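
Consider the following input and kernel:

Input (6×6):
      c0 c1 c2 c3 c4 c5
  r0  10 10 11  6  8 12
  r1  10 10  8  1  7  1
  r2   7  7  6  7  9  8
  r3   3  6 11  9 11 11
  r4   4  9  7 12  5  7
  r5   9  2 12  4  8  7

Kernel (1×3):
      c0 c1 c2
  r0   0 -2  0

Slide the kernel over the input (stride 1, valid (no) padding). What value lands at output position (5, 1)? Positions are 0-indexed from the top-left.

The receptive field on the input at this output position is [2 12 4]. Elementwise product with the kernel and sum: 12·-2.

-24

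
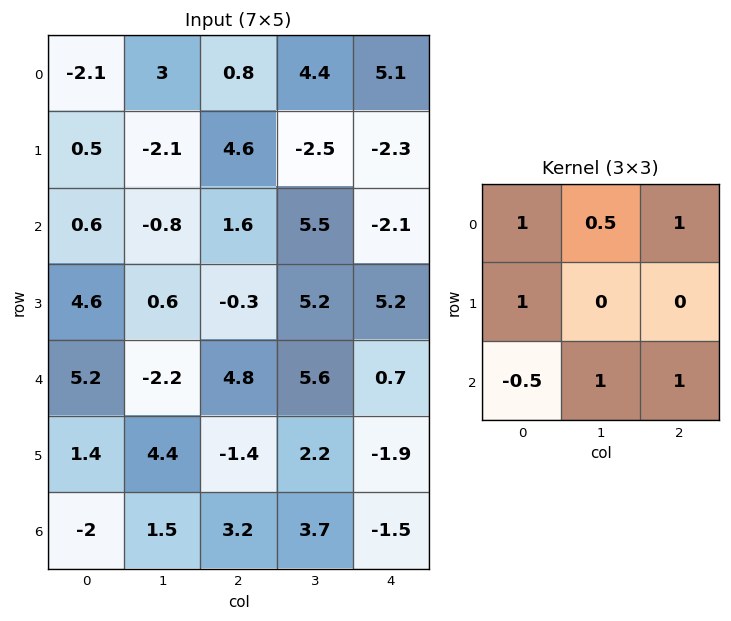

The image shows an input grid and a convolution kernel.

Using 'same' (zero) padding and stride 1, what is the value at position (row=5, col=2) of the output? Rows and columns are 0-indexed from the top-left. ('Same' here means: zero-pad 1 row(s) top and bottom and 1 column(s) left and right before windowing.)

The receptive field on the zero-padded input at this output position is [-2.2 4.8 5.6 / 4.4 -1.4 2.2 / 1.5 3.2 3.7]. Elementwise product with the kernel and sum: -2.2·1 + 4.8·0.5 + 5.6·1 + 4.4·1 + 1.5·-0.5 + 3.2·1 + 3.7·1.

16.35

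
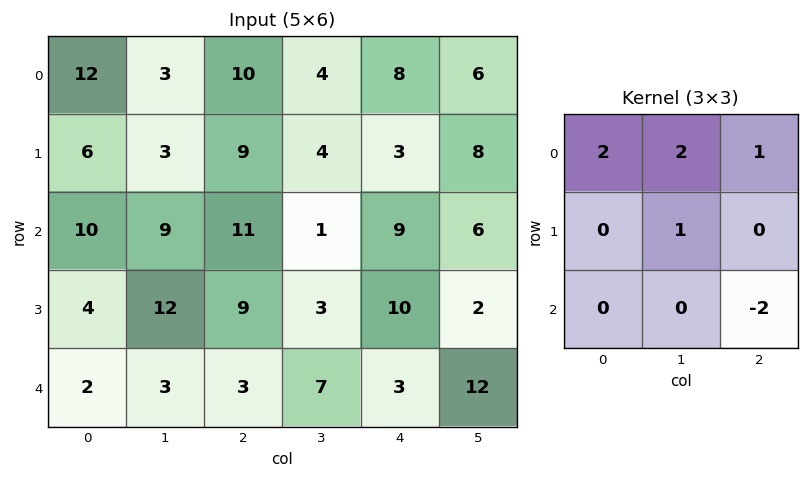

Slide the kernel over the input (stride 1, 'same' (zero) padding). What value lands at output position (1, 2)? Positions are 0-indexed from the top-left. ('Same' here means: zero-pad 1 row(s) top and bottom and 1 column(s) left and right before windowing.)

37

The receptive field on the zero-padded input at this output position is [3 10 4 / 3 9 4 / 9 11 1]. Elementwise product with the kernel and sum: 3·2 + 10·2 + 4·1 + 9·1 + 1·-2.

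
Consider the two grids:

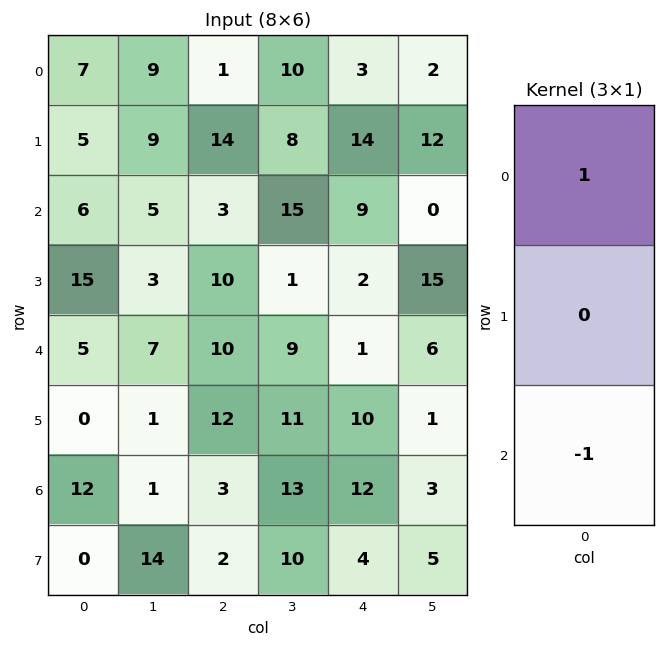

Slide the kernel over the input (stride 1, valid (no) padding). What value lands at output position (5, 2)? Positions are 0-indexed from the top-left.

10

The receptive field on the input at this output position is [12 / 3 / 2]. Elementwise product with the kernel and sum: 12·1 + 2·-1.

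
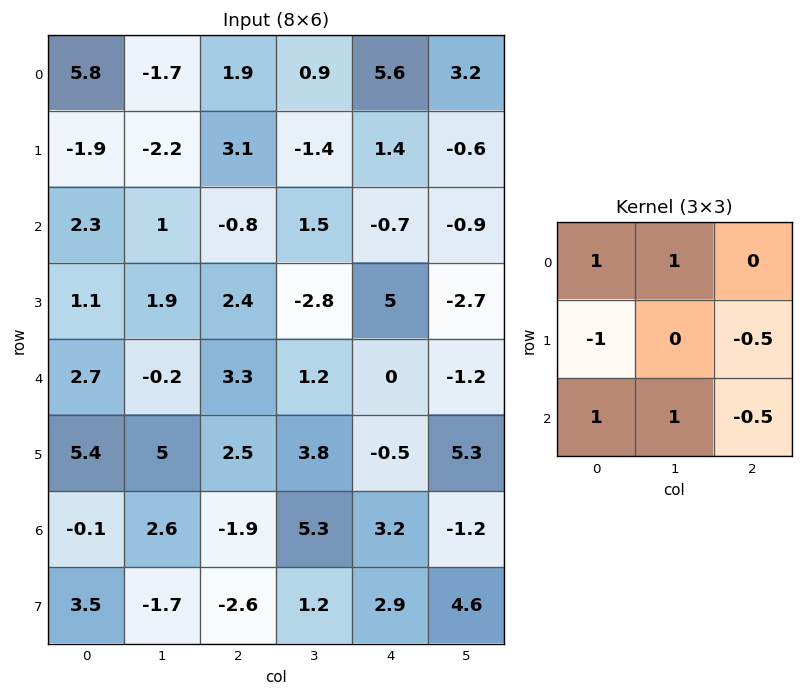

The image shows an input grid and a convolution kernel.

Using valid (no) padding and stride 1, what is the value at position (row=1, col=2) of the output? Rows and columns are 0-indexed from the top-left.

-0.05

The receptive field on the input at this output position is [3.1 -1.4 1.4 / -0.8 1.5 -0.7 / 2.4 -2.8 5]. Elementwise product with the kernel and sum: 3.1·1 + -1.4·1 + -0.8·-1 + -0.7·-0.5 + 2.4·1 + -2.8·1 + 5·-0.5.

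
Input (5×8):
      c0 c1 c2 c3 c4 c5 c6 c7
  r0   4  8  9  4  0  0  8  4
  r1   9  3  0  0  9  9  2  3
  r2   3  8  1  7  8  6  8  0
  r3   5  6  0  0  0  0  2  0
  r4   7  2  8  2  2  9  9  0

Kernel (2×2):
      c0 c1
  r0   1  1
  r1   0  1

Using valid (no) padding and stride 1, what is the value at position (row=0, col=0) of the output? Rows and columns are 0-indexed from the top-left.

15

The receptive field on the input at this output position is [4 8 / 9 3]. Elementwise product with the kernel and sum: 4·1 + 8·1 + 3·1.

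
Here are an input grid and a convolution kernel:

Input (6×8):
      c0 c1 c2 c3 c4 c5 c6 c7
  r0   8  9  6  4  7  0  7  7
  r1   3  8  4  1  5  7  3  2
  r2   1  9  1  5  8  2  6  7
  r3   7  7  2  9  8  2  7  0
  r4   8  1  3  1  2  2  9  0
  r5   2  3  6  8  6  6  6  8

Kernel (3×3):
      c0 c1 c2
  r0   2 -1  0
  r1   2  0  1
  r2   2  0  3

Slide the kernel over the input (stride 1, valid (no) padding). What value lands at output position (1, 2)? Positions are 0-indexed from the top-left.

The receptive field on the input at this output position is [4 1 5 / 1 5 8 / 2 9 8]. Elementwise product with the kernel and sum: 4·2 + 1·-1 + 1·2 + 8·1 + 2·2 + 8·3.

45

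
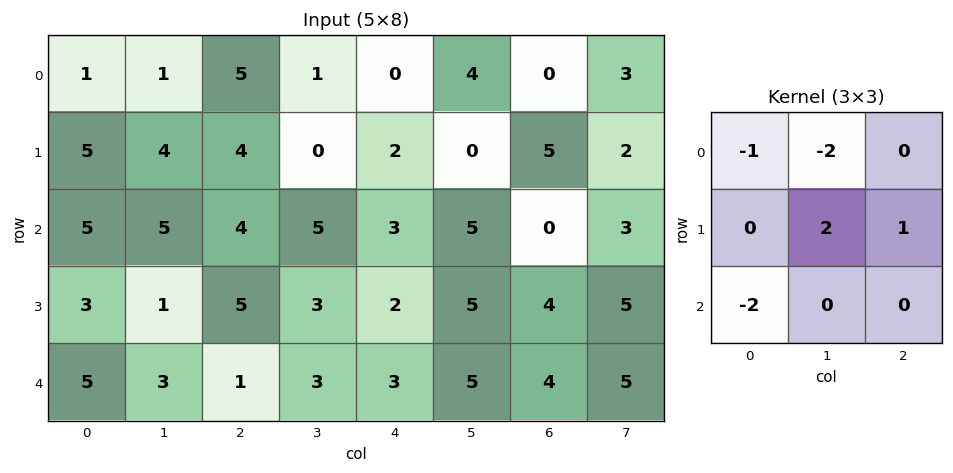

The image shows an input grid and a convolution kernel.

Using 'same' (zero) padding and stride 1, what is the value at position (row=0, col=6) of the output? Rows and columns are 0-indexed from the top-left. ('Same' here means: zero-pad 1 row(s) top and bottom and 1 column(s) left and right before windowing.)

The receptive field on the zero-padded input at this output position is [0 0 0 / 4 0 3 / 0 5 2]. Elementwise product with the kernel and sum: 0·-1 + 0·-2 + 0·2 + 3·1 + 0·-2.

3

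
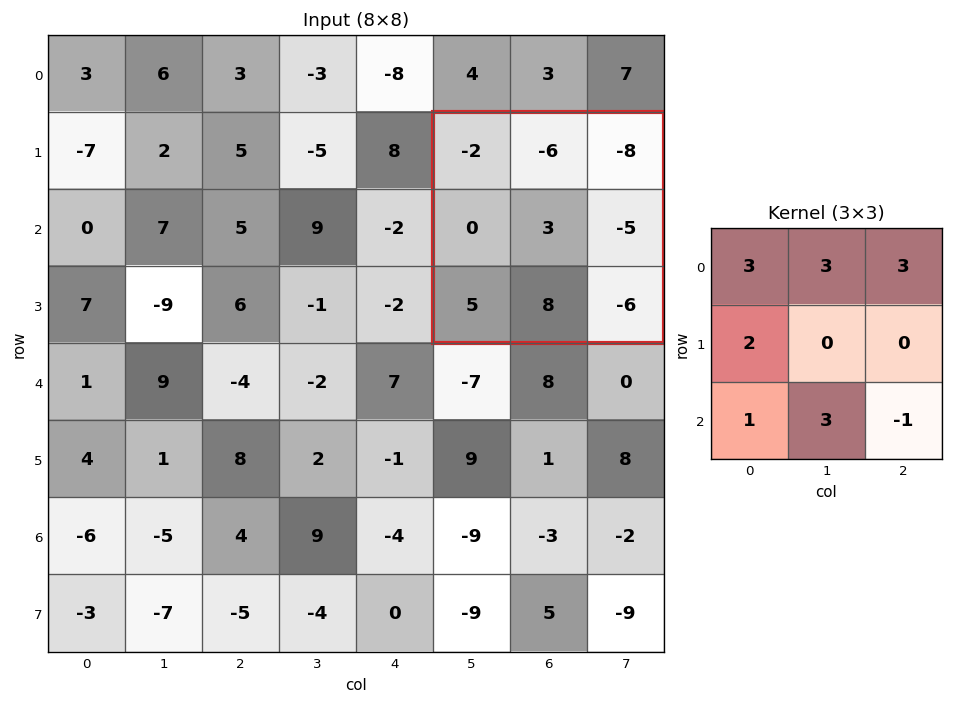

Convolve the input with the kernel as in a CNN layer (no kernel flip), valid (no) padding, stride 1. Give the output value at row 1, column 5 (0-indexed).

-13

The receptive field on the input at this output position is [-2 -6 -8 / 0 3 -5 / 5 8 -6]. Elementwise product with the kernel and sum: -2·3 + -6·3 + -8·3 + 0·2 + 5·1 + 8·3 + -6·-1.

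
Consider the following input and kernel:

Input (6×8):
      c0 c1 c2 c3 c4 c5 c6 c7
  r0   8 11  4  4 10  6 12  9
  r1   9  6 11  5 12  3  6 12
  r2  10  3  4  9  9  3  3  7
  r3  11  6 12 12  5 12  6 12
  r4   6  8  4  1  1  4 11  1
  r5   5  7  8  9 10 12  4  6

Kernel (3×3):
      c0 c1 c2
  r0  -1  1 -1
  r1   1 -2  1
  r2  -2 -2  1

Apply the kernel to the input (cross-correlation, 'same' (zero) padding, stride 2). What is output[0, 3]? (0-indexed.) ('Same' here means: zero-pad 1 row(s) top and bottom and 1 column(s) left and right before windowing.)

-15

The receptive field on the zero-padded input at this output position is [0 0 0 / 6 12 9 / 3 6 12]. Elementwise product with the kernel and sum: 0·-1 + 0·1 + 0·-1 + 6·1 + 12·-2 + 9·1 + 3·-2 + 6·-2 + 12·1.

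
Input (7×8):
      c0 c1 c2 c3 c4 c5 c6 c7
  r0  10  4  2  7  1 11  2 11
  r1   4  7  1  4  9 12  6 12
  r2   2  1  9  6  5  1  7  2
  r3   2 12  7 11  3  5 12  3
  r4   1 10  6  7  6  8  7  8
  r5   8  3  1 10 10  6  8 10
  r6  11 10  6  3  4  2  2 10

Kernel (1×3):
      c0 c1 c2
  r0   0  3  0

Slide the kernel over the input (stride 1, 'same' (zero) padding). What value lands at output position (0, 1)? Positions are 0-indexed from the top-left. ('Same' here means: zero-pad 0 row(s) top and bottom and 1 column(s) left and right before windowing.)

The receptive field on the zero-padded input at this output position is [10 4 2]. Elementwise product with the kernel and sum: 4·3.

12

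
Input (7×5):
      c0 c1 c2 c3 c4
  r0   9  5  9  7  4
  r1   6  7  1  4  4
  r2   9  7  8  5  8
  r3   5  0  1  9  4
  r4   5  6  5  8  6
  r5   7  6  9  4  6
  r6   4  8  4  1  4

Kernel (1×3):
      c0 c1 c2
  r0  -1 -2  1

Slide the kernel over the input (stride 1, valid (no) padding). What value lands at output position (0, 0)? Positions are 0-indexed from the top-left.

-10

The receptive field on the input at this output position is [9 5 9]. Elementwise product with the kernel and sum: 9·-1 + 5·-2 + 9·1.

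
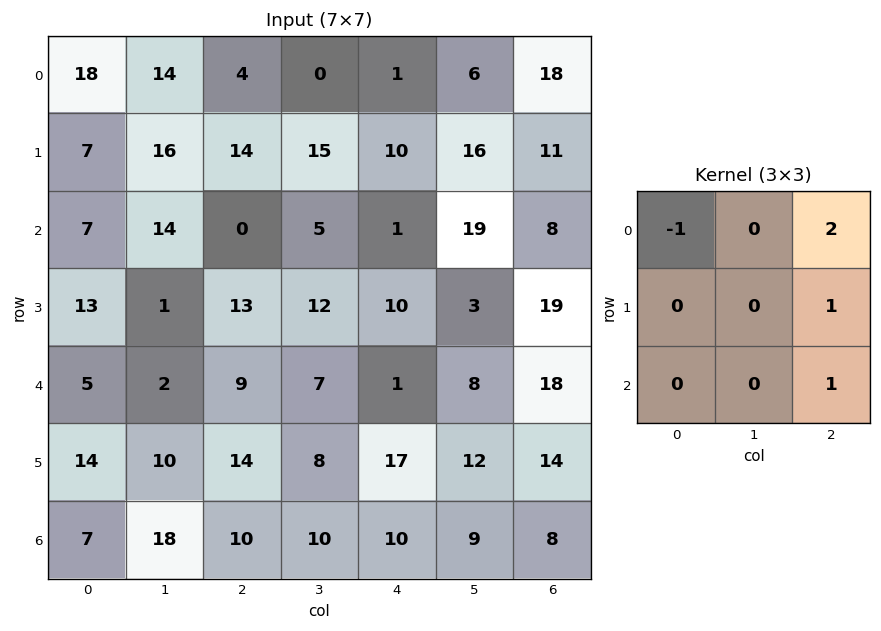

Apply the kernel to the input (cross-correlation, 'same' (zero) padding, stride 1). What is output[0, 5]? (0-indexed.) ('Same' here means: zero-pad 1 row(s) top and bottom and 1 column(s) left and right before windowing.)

The receptive field on the zero-padded input at this output position is [0 0 0 / 1 6 18 / 10 16 11]. Elementwise product with the kernel and sum: 0·-1 + 0·2 + 18·1 + 11·1.

29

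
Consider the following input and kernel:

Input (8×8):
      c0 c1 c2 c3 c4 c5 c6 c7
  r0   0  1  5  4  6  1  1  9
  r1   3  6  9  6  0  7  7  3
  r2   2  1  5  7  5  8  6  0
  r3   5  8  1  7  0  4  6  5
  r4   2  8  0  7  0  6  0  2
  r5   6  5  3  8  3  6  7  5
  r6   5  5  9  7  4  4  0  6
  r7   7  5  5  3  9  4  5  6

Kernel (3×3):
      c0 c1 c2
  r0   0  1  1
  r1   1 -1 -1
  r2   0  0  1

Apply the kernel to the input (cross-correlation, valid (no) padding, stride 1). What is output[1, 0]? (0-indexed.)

12

The receptive field on the input at this output position is [3 6 9 / 2 1 5 / 5 8 1]. Elementwise product with the kernel and sum: 6·1 + 9·1 + 2·1 + 1·-1 + 5·-1 + 1·1.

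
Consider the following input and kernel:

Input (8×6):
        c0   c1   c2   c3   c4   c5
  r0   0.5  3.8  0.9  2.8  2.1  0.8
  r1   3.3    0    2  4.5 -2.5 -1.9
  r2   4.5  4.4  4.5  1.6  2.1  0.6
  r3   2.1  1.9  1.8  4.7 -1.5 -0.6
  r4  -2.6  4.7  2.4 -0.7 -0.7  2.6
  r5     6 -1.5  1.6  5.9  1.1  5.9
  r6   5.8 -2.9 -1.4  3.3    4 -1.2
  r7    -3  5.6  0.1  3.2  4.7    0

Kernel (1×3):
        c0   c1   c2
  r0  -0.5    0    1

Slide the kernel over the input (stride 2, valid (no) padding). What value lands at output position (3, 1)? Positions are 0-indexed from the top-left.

4.7

The receptive field on the input at this output position is [-1.4 3.3 4]. Elementwise product with the kernel and sum: -1.4·-0.5 + 4·1.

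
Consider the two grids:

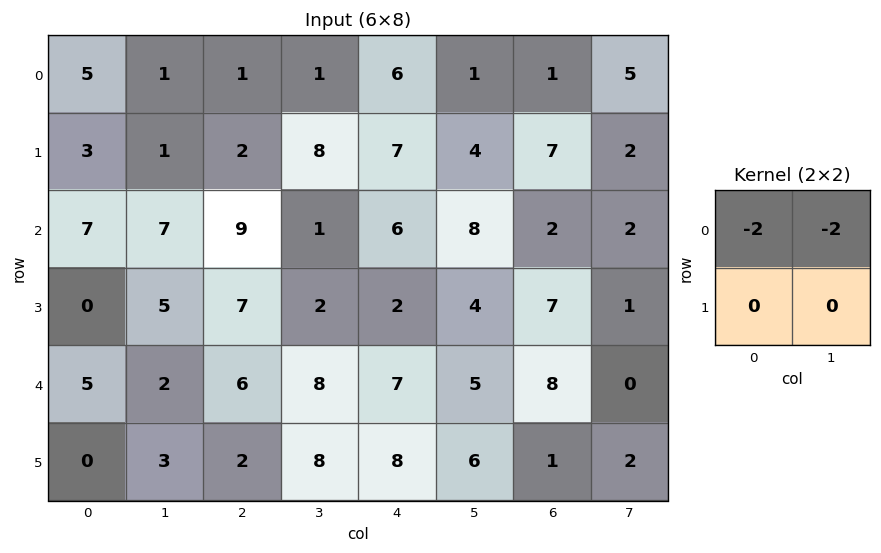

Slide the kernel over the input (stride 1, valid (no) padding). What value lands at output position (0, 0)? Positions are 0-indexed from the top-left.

The receptive field on the input at this output position is [5 1 / 3 1]. Elementwise product with the kernel and sum: 5·-2 + 1·-2.

-12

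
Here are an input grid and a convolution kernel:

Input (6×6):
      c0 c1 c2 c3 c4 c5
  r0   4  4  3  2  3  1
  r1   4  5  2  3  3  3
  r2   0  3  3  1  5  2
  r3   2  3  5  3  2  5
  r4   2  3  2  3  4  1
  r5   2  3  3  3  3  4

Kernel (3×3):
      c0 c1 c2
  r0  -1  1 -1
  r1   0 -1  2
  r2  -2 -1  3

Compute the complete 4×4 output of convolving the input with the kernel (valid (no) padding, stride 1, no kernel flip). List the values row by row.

Output[0,0]: The receptive field on the input at this output position is [4 4 3 / 4 5 2 / 0 3 3]. Elementwise product with the kernel and sum: 4·-1 + 4·1 + 3·-1 + 5·-1 + 2·2 + 0·-2 + 3·-1 + 3·3.

2 -5 7 2
10 -9 0 3
6 1 -1 3
-1 3 1 -5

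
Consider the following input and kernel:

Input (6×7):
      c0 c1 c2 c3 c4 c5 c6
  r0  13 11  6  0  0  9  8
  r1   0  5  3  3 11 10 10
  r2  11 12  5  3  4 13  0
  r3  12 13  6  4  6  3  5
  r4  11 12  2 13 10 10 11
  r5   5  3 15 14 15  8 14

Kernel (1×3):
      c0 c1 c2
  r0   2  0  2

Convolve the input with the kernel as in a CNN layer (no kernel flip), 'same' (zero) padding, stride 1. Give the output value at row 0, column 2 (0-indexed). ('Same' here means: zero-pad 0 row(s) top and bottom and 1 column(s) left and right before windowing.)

22

The receptive field on the zero-padded input at this output position is [11 6 0]. Elementwise product with the kernel and sum: 11·2 + 0·2.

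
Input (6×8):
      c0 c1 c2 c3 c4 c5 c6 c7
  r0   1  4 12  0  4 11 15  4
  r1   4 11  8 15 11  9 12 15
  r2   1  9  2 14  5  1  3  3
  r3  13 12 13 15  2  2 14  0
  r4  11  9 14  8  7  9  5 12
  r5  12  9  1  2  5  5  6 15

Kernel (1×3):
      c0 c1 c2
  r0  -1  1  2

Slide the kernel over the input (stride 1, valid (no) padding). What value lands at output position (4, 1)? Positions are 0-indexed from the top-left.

21

The receptive field on the input at this output position is [9 14 8]. Elementwise product with the kernel and sum: 9·-1 + 14·1 + 8·2.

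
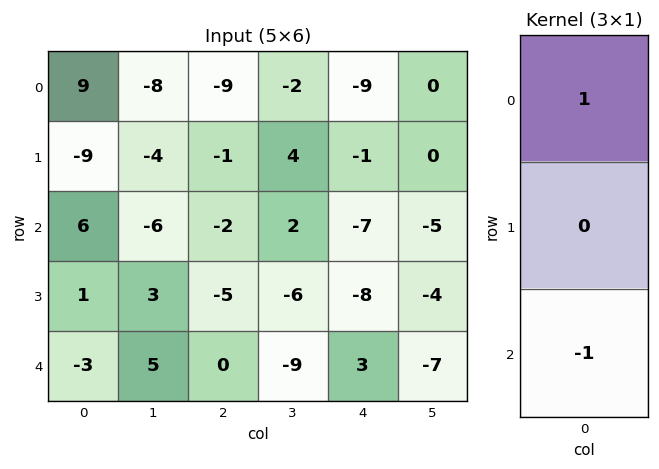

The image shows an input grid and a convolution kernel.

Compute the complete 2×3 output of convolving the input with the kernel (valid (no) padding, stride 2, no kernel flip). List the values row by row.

3 -7 -2
9 -2 -10

Output[0,0]: The receptive field on the input at this output position is [9 / -9 / 6]. Elementwise product with the kernel and sum: 9·1 + 6·-1.
Output[0,1]: The receptive field on the input at this output position is [-9 / -1 / -2]. Elementwise product with the kernel and sum: -9·1 + -2·-1.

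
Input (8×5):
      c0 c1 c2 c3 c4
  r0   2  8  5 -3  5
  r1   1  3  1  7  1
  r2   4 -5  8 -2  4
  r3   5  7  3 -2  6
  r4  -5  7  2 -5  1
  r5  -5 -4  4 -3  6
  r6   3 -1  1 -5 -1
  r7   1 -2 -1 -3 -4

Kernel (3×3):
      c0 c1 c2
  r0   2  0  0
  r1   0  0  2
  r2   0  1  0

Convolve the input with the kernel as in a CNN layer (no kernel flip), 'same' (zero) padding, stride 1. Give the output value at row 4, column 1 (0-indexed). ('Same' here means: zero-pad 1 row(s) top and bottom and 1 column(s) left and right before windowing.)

The receptive field on the zero-padded input at this output position is [5 7 3 / -5 7 2 / -5 -4 4]. Elementwise product with the kernel and sum: 5·2 + 2·2 + -4·1.

10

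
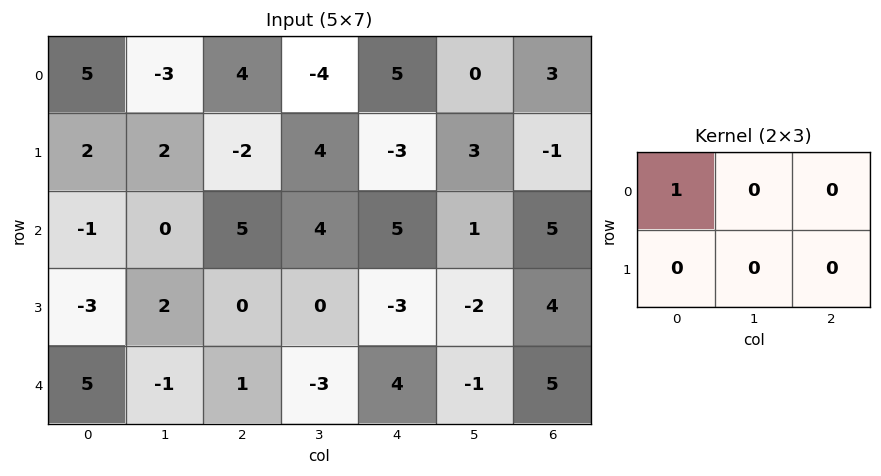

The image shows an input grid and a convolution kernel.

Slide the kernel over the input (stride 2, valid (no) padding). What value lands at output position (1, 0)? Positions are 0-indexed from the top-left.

-1

The receptive field on the input at this output position is [-1 0 5 / -3 2 0]. Elementwise product with the kernel and sum: -1·1.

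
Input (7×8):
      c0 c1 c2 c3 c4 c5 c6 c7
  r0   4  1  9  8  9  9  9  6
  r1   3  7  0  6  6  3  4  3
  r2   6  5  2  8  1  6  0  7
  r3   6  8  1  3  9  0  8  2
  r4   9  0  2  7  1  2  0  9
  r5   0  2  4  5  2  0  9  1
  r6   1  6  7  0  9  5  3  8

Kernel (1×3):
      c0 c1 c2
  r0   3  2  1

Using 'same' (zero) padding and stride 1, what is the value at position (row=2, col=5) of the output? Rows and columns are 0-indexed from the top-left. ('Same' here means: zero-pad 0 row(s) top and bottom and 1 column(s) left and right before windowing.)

The receptive field on the zero-padded input at this output position is [1 6 0]. Elementwise product with the kernel and sum: 1·3 + 6·2 + 0·1.

15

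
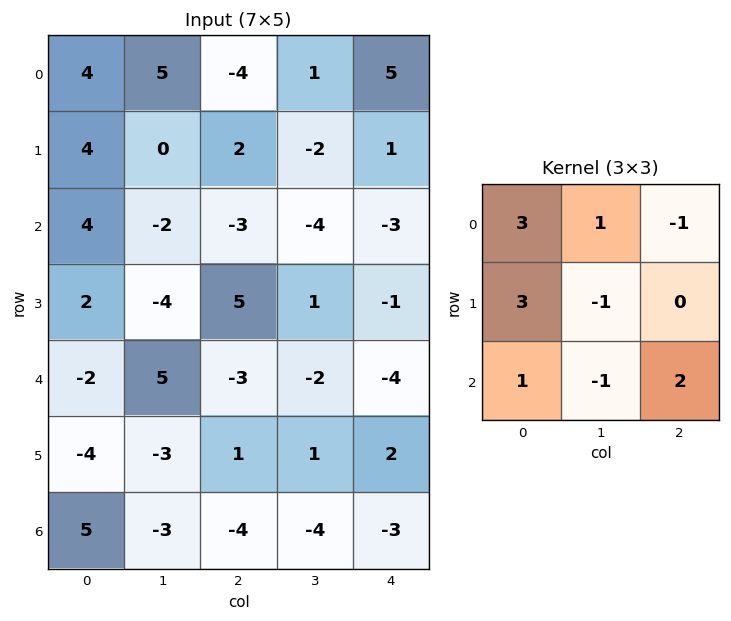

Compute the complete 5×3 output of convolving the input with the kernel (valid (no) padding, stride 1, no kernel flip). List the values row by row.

33 1 -13
40 -6 0
10 -18 -5
-13 8 14
-7 -3 -11

Output[0,0]: The receptive field on the input at this output position is [4 5 -4 / 4 0 2 / 4 -2 -3]. Elementwise product with the kernel and sum: 4·3 + 5·1 + -4·-1 + 4·3 + 0·-1 + 4·1 + -2·-1 + -3·2.
Output[0,1]: The receptive field on the input at this output position is [5 -4 1 / 0 2 -2 / -2 -3 -4]. Elementwise product with the kernel and sum: 5·3 + -4·1 + 1·-1 + 0·3 + 2·-1 + -2·1 + -3·-1 + -4·2.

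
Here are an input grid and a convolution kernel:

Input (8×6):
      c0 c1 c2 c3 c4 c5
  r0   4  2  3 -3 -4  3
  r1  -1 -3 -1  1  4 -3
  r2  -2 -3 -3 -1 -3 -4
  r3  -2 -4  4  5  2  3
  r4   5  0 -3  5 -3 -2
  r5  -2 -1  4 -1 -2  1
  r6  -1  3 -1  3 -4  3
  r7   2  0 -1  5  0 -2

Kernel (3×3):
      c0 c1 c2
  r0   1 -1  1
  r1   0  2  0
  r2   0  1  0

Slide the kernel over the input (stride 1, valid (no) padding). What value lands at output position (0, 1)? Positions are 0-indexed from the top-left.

-9

The receptive field on the input at this output position is [2 3 -3 / -3 -1 1 / -3 -3 -1]. Elementwise product with the kernel and sum: 2·1 + 3·-1 + -3·1 + -1·2 + -3·1.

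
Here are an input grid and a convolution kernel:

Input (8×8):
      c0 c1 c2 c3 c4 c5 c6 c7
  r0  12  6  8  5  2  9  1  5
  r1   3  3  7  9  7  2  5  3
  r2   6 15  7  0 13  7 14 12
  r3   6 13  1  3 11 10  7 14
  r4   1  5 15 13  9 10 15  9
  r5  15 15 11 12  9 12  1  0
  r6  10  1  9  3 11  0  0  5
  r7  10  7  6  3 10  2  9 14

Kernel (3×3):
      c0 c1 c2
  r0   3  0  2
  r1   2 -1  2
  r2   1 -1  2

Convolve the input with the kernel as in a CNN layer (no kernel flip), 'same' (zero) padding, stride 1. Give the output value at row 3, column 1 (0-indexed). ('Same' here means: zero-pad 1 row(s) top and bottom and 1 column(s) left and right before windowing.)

The receptive field on the zero-padded input at this output position is [6 15 7 / 6 13 1 / 1 5 15]. Elementwise product with the kernel and sum: 6·3 + 7·2 + 6·2 + 13·-1 + 1·2 + 1·1 + 5·-1 + 15·2.

59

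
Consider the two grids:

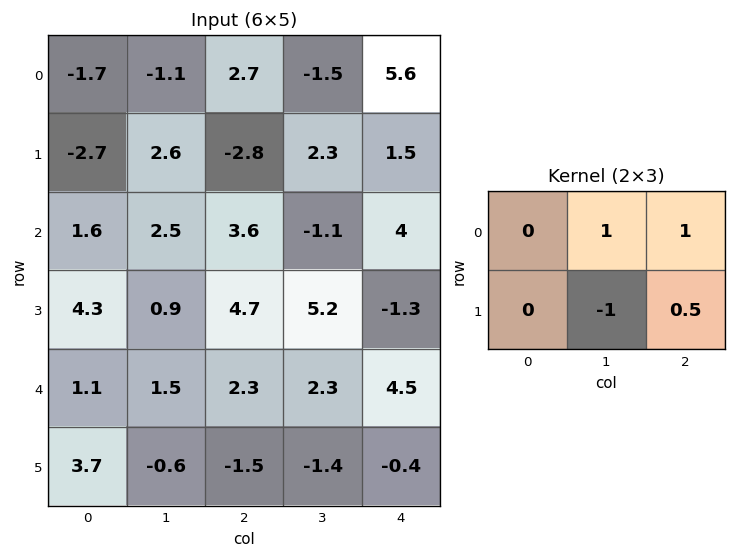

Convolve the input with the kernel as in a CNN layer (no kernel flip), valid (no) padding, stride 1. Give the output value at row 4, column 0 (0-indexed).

3.65

The receptive field on the input at this output position is [1.1 1.5 2.3 / 3.7 -0.6 -1.5]. Elementwise product with the kernel and sum: 1.5·1 + 2.3·1 + -0.6·-1 + -1.5·0.5.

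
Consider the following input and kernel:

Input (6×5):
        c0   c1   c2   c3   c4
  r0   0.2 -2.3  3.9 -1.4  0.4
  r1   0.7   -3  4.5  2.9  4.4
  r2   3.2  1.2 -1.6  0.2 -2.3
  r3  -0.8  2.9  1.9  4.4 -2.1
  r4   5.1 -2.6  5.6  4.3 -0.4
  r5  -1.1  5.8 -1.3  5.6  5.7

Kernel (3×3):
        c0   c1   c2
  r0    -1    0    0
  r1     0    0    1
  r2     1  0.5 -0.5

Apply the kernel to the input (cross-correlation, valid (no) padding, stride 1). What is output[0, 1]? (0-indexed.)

5.5

The receptive field on the input at this output position is [-2.3 3.9 -1.4 / -3 4.5 2.9 / 1.2 -1.6 0.2]. Elementwise product with the kernel and sum: -2.3·-1 + 2.9·1 + 1.2·1 + -1.6·0.5 + 0.2·-0.5.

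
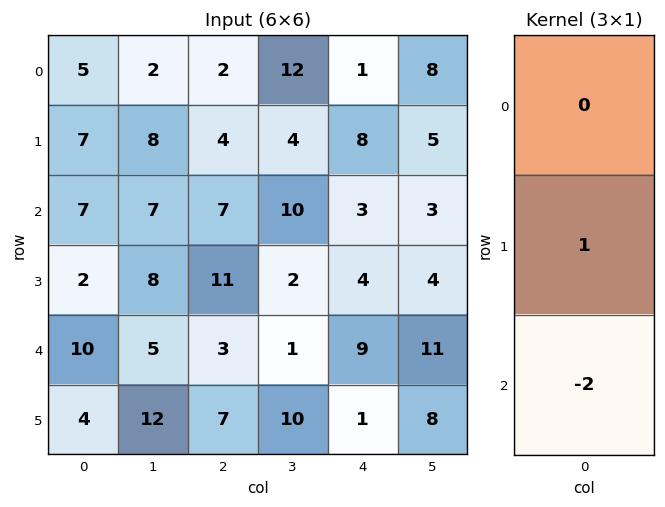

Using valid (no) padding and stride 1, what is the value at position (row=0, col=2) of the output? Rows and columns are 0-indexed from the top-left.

-10

The receptive field on the input at this output position is [2 / 4 / 7]. Elementwise product with the kernel and sum: 4·1 + 7·-2.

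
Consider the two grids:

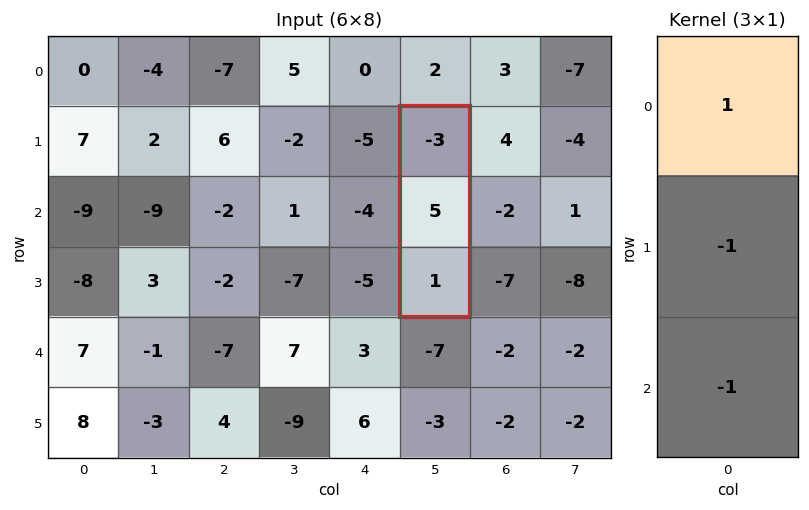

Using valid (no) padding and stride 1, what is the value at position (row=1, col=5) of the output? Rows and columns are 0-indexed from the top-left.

The receptive field on the input at this output position is [-3 / 5 / 1]. Elementwise product with the kernel and sum: -3·1 + 5·-1 + 1·-1.

-9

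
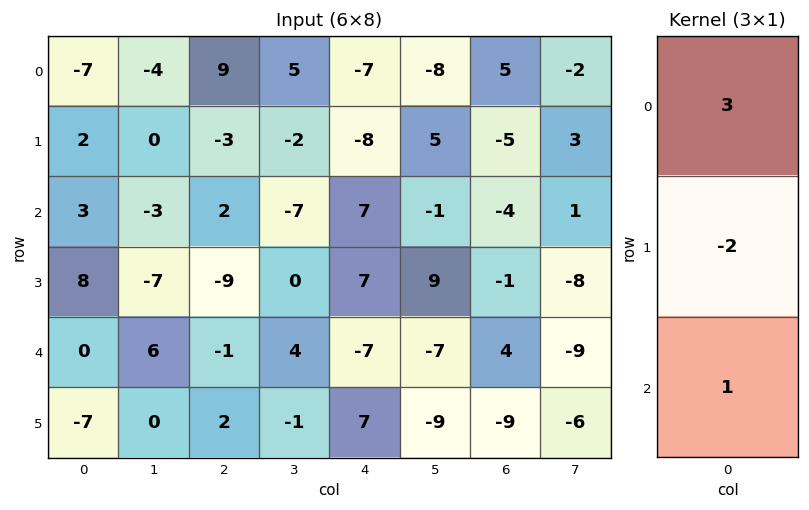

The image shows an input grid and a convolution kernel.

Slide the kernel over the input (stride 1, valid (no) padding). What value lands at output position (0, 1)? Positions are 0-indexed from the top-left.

-15

The receptive field on the input at this output position is [-4 / 0 / -3]. Elementwise product with the kernel and sum: -4·3 + 0·-2 + -3·1.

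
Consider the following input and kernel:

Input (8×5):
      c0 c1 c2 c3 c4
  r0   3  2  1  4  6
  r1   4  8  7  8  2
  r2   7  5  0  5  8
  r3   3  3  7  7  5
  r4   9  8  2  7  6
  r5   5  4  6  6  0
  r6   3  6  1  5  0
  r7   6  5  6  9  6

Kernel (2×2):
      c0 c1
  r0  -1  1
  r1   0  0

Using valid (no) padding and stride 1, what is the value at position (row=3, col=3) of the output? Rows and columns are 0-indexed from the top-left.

The receptive field on the input at this output position is [7 5 / 7 6]. Elementwise product with the kernel and sum: 7·-1 + 5·1.

-2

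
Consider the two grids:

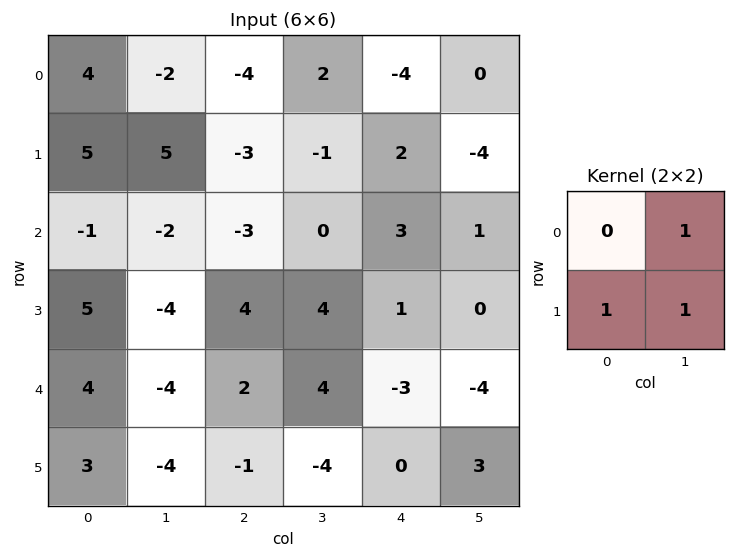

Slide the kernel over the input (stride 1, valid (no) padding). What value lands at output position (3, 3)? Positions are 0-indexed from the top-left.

The receptive field on the input at this output position is [4 1 / 4 -3]. Elementwise product with the kernel and sum: 1·1 + 4·1 + -3·1.

2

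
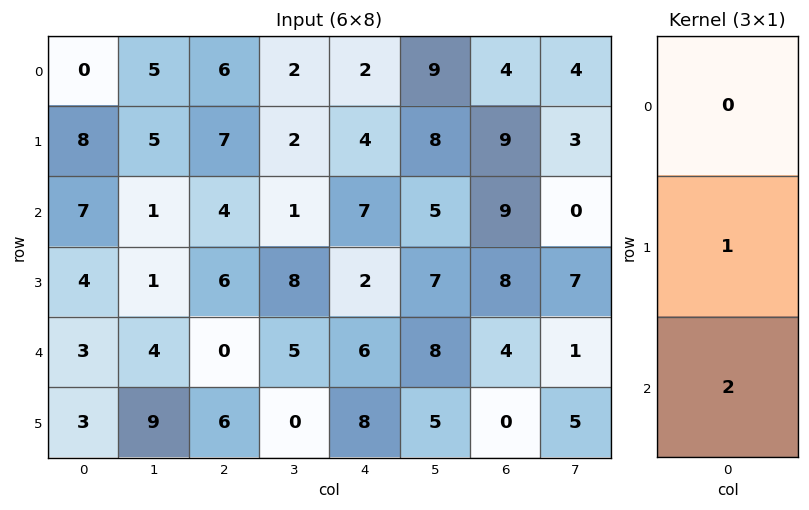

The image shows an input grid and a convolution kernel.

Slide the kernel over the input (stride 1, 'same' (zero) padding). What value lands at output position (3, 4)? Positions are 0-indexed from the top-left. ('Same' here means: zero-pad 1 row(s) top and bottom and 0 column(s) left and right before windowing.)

The receptive field on the zero-padded input at this output position is [7 / 2 / 6]. Elementwise product with the kernel and sum: 2·1 + 6·2.

14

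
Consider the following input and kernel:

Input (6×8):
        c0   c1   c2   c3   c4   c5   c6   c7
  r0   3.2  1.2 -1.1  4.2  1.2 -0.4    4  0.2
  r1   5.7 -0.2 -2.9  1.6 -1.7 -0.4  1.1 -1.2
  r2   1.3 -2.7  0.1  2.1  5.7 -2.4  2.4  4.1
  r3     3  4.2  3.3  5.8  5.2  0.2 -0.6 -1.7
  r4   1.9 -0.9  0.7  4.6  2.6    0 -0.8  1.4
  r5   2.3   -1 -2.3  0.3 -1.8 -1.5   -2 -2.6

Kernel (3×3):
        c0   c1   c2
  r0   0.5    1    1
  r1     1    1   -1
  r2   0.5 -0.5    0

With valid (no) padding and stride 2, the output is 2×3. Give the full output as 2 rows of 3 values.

Output[0,0]: The receptive field on the input at this output position is [3.2 1.2 -1.1 / 5.7 -0.2 -2.9 / 1.3 -2.7 0.1]. Elementwise product with the kernel and sum: 3.2·0.5 + 1.2·1 + -1.1·1 + 5.7·1 + -0.2·1 + -2.9·-1 + 1.3·0.5 + -2.7·-0.5.
Output[0,1]: The receptive field on the input at this output position is [-1.1 4.2 1.2 / -2.9 1.6 -1.7 / 0.1 2.1 5.7]. Elementwise product with the kernel and sum: -1.1·0.5 + 4.2·1 + 1.2·1 + -2.9·1 + 1.6·1 + -1.7·-1 + 0.1·0.5 + 2.1·-0.5.

12.1 4.25 5.05
3.35 9.8 10.15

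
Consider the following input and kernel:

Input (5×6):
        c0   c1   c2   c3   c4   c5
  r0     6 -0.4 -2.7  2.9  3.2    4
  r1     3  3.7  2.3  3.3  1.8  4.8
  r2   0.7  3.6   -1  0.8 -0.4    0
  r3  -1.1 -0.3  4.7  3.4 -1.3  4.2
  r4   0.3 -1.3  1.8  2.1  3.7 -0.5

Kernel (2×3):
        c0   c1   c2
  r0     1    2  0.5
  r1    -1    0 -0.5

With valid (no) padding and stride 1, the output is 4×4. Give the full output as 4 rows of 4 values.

Output[0,0]: The receptive field on the input at this output position is [6 -0.4 -2.7 / 3 3.7 2.3]. Elementwise product with the kernel and sum: 6·1 + -0.4·2 + -2.7·0.5 + 3·-1 + 2.3·-0.5.

-0.3 -9.7 1.5 5.6
11.35 5.95 11 8.5
6.15 0.6 -3.65 -5.5
-0.55 11.05 7.2 1.05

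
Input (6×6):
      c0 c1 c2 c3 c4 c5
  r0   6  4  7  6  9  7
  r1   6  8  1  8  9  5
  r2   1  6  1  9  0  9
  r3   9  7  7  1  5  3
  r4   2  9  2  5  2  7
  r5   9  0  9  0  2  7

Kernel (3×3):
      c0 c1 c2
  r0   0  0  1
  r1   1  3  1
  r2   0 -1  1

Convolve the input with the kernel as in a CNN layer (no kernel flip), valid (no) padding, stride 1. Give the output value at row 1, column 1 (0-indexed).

20

The receptive field on the input at this output position is [8 1 8 / 6 1 9 / 7 7 1]. Elementwise product with the kernel and sum: 8·1 + 6·1 + 1·3 + 9·1 + 7·-1 + 1·1.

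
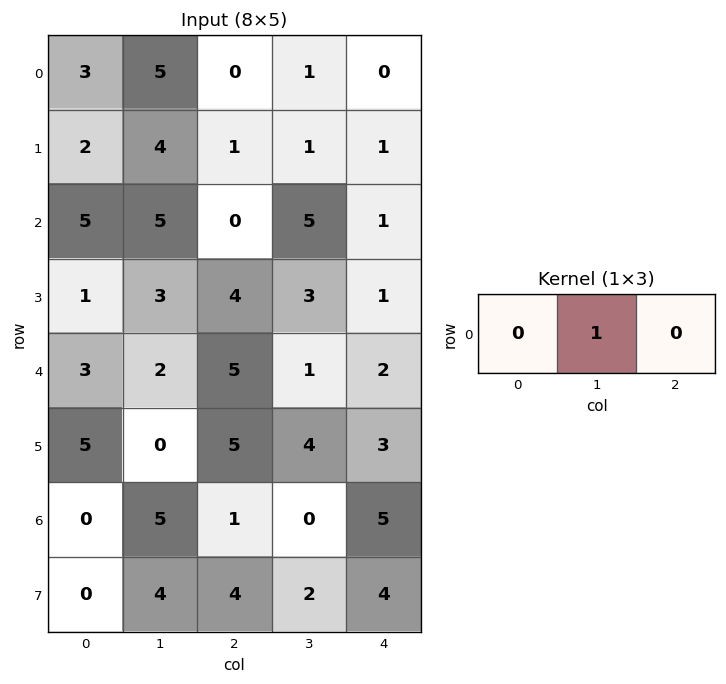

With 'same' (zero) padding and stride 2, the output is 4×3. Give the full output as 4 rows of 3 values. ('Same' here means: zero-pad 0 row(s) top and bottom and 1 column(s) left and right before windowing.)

Output[0,0]: The receptive field on the zero-padded input at this output position is [0 3 5]. Elementwise product with the kernel and sum: 3·1.
Output[0,1]: The receptive field on the zero-padded input at this output position is [5 0 1]. Elementwise product with the kernel and sum: 0·1.

3 0 0
5 0 1
3 5 2
0 1 5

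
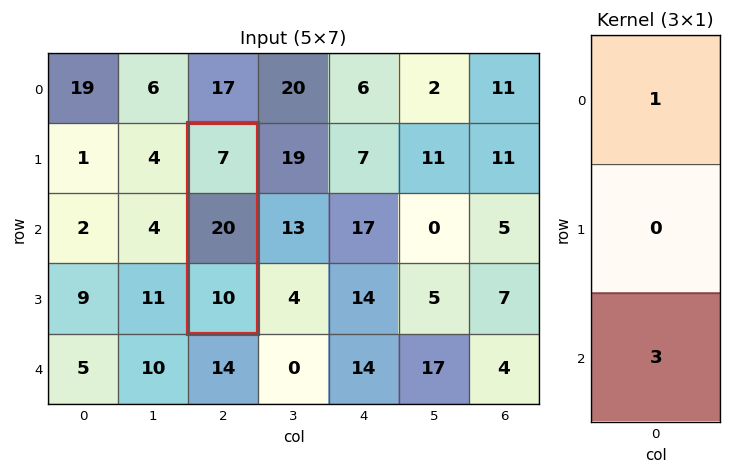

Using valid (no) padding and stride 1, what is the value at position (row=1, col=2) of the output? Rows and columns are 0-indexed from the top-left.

37

The receptive field on the input at this output position is [7 / 20 / 10]. Elementwise product with the kernel and sum: 7·1 + 10·3.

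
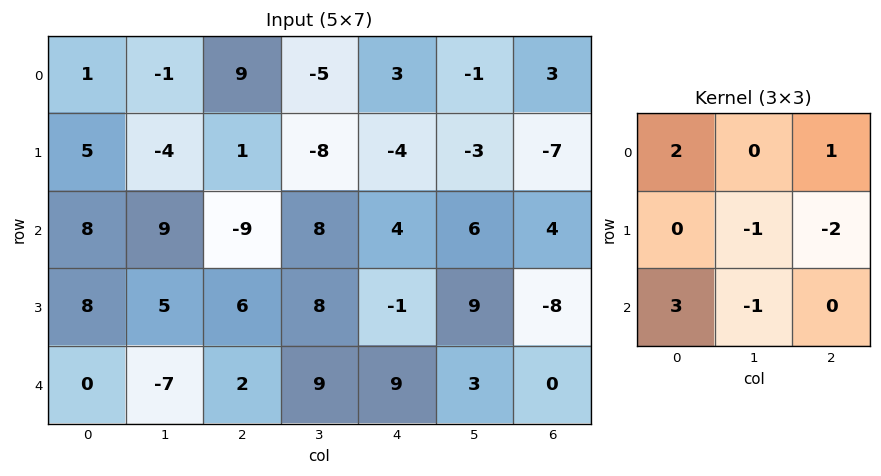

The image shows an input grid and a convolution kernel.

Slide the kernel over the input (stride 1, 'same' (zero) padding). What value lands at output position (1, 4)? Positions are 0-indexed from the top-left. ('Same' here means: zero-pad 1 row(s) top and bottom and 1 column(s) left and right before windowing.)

The receptive field on the zero-padded input at this output position is [-5 3 -1 / -8 -4 -3 / 8 4 6]. Elementwise product with the kernel and sum: -5·2 + -1·1 + -4·-1 + -3·-2 + 8·3 + 4·-1.

19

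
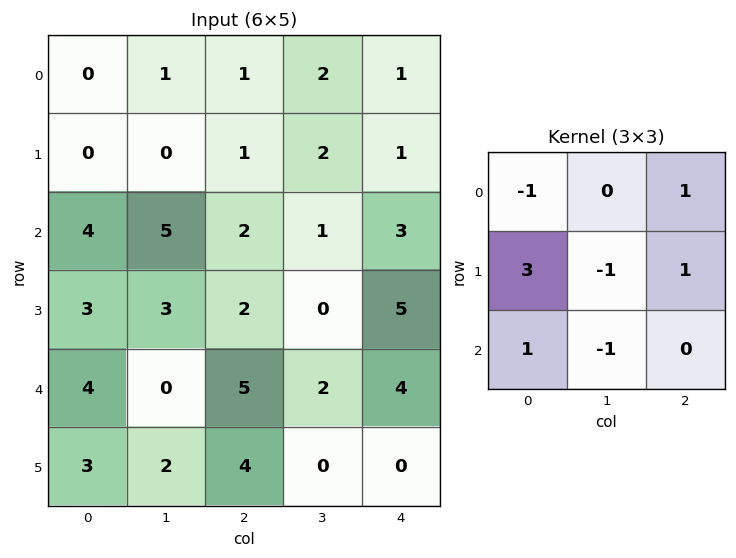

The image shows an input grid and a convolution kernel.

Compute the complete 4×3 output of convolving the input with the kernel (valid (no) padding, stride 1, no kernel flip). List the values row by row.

Output[0,0]: The receptive field on the input at this output position is [0 1 1 / 0 0 1 / 4 5 2]. Elementwise product with the kernel and sum: 0·-1 + 1·1 + 0·3 + 0·-1 + 1·1 + 4·1 + 5·-1.
Output[0,1]: The receptive field on the input at this output position is [1 1 2 / 0 1 2 / 5 2 1]. Elementwise product with the kernel and sum: 1·-1 + 2·1 + 0·3 + 1·-1 + 2·1 + 5·1 + 2·-1.

1 5 3
10 17 10
10 -2 15
17 -8 24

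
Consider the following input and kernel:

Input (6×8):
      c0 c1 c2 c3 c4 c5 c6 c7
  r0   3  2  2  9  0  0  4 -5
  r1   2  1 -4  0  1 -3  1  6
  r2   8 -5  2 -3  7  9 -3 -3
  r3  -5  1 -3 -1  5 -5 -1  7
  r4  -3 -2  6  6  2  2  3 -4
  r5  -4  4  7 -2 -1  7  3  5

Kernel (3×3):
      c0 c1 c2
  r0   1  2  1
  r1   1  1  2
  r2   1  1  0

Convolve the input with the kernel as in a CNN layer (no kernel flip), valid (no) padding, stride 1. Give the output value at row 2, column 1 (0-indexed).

-4

The receptive field on the input at this output position is [-5 2 -3 / 1 -3 -1 / -2 6 6]. Elementwise product with the kernel and sum: -5·1 + 2·2 + -3·1 + 1·1 + -3·1 + -1·2 + -2·1 + 6·1.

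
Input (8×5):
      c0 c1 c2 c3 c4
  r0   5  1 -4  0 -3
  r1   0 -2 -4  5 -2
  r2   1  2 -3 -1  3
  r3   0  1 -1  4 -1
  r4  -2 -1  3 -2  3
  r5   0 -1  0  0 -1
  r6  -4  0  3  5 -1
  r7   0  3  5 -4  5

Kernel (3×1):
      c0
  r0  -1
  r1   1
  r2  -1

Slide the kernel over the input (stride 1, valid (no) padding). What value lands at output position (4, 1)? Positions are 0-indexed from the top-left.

0

The receptive field on the input at this output position is [-1 / -1 / 0]. Elementwise product with the kernel and sum: -1·-1 + -1·1 + 0·-1.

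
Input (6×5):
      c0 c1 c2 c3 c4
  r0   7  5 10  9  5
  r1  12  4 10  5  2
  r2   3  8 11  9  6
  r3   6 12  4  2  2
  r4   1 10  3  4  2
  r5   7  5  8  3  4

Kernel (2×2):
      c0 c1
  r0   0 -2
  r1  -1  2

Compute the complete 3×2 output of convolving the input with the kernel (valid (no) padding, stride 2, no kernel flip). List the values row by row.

Output[0,0]: The receptive field on the input at this output position is [7 5 / 12 4]. Elementwise product with the kernel and sum: 5·-2 + 12·-1 + 4·2.
Output[0,1]: The receptive field on the input at this output position is [10 9 / 10 5]. Elementwise product with the kernel and sum: 9·-2 + 10·-1 + 5·2.

-14 -18
2 -18
-17 -10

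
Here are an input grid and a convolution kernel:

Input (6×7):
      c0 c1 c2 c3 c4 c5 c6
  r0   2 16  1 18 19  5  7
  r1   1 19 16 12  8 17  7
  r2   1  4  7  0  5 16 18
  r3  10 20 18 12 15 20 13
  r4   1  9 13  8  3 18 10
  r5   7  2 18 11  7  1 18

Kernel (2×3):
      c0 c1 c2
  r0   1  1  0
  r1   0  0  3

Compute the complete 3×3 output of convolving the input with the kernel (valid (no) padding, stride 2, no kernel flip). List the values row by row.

Output[0,0]: The receptive field on the input at this output position is [2 16 1 / 1 19 16]. Elementwise product with the kernel and sum: 2·1 + 16·1 + 16·3.

66 43 45
59 52 60
64 42 75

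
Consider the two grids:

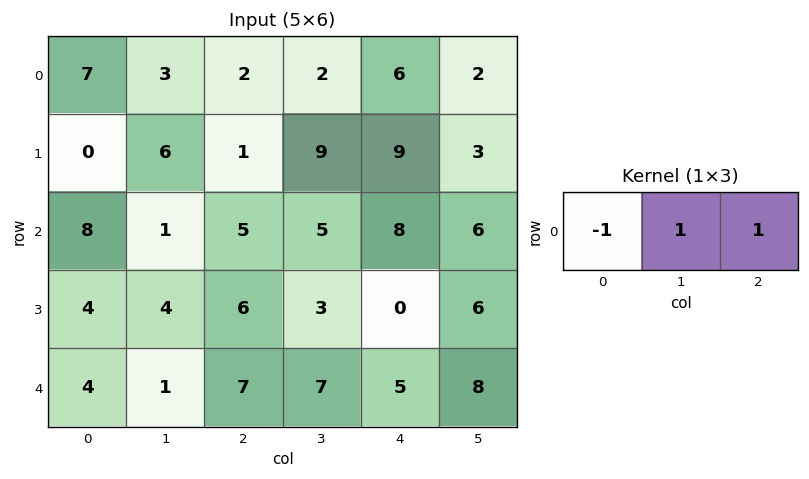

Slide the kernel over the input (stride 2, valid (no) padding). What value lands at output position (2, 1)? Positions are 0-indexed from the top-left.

The receptive field on the input at this output position is [7 7 5]. Elementwise product with the kernel and sum: 7·-1 + 7·1 + 5·1.

5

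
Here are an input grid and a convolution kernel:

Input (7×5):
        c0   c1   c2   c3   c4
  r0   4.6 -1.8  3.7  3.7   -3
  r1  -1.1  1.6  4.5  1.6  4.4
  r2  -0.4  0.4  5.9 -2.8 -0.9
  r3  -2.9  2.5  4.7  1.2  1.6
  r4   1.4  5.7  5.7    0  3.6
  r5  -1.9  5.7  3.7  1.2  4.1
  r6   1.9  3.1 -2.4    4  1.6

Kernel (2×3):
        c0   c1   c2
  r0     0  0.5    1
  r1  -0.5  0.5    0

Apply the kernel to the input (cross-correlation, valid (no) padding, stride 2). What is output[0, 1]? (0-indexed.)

The receptive field on the input at this output position is [3.7 3.7 -3 / 4.5 1.6 4.4]. Elementwise product with the kernel and sum: 3.7·0.5 + -3·1 + 4.5·-0.5 + 1.6·0.5.

-2.6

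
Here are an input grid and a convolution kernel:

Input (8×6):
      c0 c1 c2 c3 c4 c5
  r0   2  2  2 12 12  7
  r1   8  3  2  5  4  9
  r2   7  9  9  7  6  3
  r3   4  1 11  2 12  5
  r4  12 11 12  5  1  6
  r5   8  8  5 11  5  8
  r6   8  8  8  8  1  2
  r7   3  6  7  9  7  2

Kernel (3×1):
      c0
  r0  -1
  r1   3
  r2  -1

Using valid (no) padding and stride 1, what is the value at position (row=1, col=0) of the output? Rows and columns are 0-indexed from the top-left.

The receptive field on the input at this output position is [8 / 7 / 4]. Elementwise product with the kernel and sum: 8·-1 + 7·3 + 4·-1.

9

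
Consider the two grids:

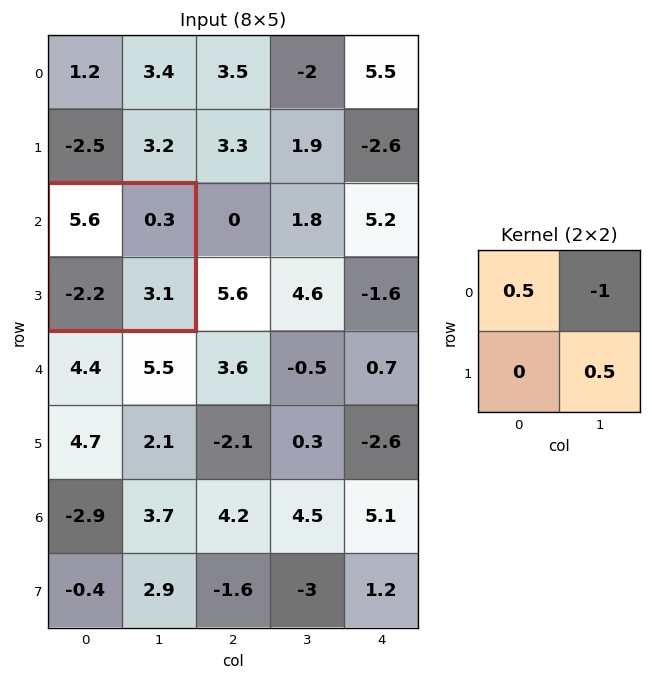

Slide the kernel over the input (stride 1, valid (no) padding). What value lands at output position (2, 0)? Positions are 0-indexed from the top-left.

4.05

The receptive field on the input at this output position is [5.6 0.3 / -2.2 3.1]. Elementwise product with the kernel and sum: 5.6·0.5 + 0.3·-1 + 3.1·0.5.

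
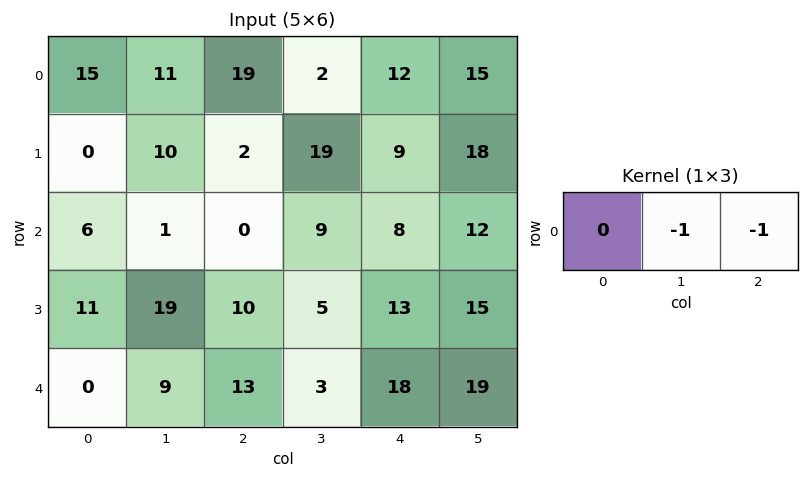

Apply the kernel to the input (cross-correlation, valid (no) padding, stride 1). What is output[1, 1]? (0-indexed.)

-21

The receptive field on the input at this output position is [10 2 19]. Elementwise product with the kernel and sum: 2·-1 + 19·-1.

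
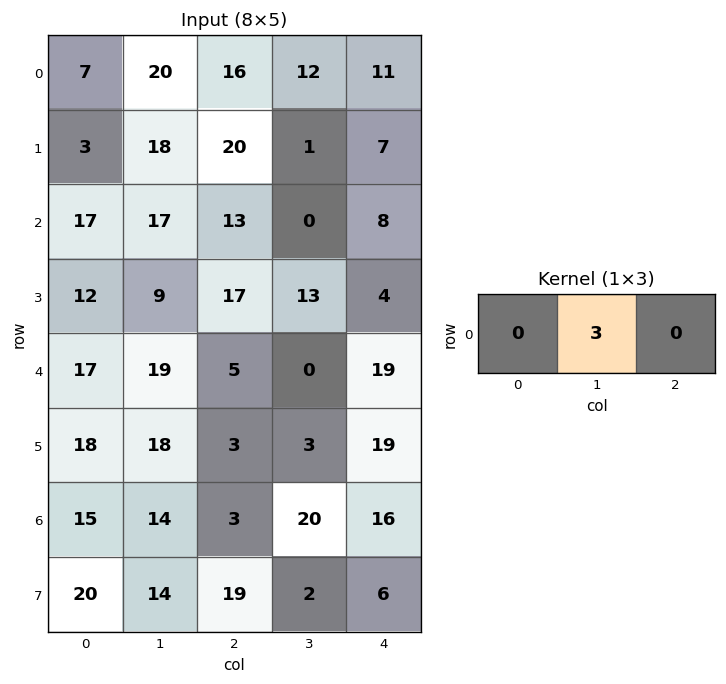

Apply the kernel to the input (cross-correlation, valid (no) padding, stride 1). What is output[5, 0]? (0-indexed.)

The receptive field on the input at this output position is [18 18 3]. Elementwise product with the kernel and sum: 18·3.

54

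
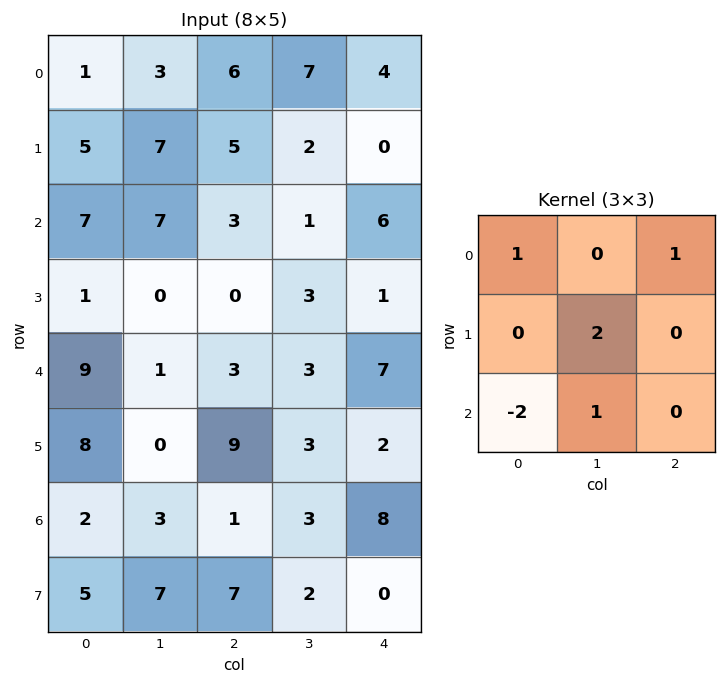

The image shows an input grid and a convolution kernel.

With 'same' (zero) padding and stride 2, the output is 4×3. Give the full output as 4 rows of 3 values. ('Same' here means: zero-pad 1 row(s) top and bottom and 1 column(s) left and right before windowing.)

Output[0,0]: The receptive field on the zero-padded input at this output position is [0 0 0 / 0 1 3 / 0 5 7]. Elementwise product with the kernel and sum: 0·1 + 0·1 + 1·2 + 0·-2 + 5·1.
Output[0,1]: The receptive field on the zero-padded input at this output position is [0 0 0 / 3 6 7 / 7 5 2]. Elementwise product with the kernel and sum: 0·1 + 0·1 + 6·2 + 7·-2 + 5·1.

7 3 4
22 15 9
26 18 13
9 -2 15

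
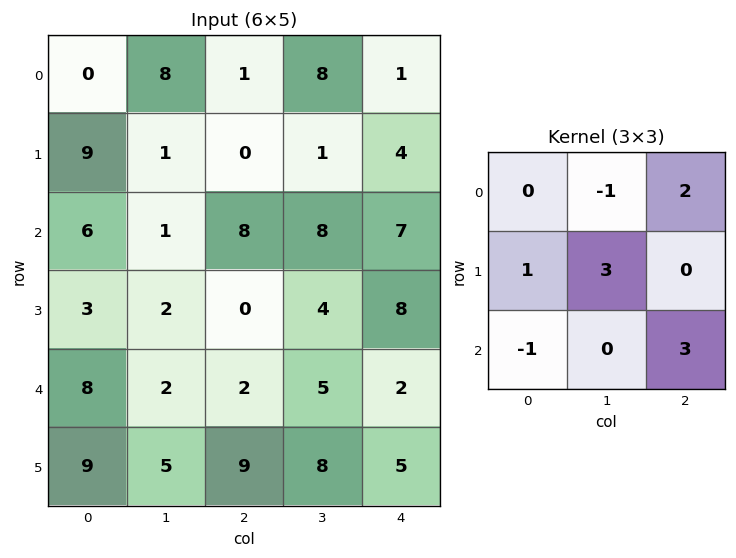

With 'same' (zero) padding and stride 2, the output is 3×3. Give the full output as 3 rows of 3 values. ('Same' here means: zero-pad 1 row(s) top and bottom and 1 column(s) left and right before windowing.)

Output[0,0]: The receptive field on the zero-padded input at this output position is [0 0 0 / 0 0 8 / 0 9 1]. Elementwise product with the kernel and sum: 0·-1 + 0·2 + 0·1 + 0·3 + 0·-1 + 1·3.

3 13 10
17 37 21
40 35 -5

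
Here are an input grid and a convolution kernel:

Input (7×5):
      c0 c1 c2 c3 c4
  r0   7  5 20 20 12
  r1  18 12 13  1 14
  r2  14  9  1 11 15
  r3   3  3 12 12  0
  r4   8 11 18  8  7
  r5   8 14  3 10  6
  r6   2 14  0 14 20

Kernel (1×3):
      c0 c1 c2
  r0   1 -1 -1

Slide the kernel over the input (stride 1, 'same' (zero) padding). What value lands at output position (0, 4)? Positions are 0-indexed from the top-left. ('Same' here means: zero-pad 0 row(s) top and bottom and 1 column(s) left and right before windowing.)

The receptive field on the zero-padded input at this output position is [20 12 0]. Elementwise product with the kernel and sum: 20·1 + 12·-1 + 0·-1.

8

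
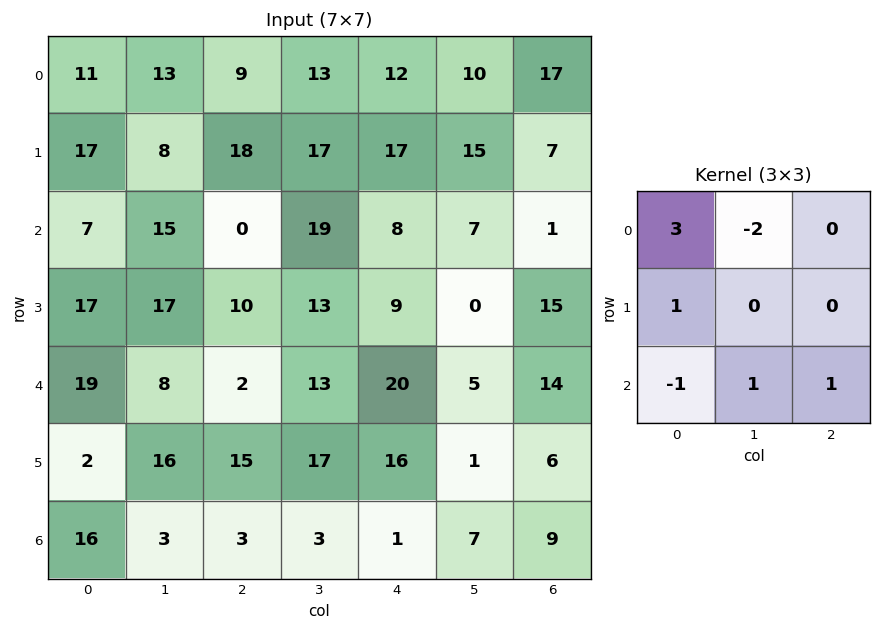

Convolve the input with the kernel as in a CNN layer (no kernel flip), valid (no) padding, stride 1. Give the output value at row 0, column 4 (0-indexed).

33

The receptive field on the input at this output position is [12 10 17 / 17 15 7 / 8 7 1]. Elementwise product with the kernel and sum: 12·3 + 10·-2 + 17·1 + 8·-1 + 7·1 + 1·1.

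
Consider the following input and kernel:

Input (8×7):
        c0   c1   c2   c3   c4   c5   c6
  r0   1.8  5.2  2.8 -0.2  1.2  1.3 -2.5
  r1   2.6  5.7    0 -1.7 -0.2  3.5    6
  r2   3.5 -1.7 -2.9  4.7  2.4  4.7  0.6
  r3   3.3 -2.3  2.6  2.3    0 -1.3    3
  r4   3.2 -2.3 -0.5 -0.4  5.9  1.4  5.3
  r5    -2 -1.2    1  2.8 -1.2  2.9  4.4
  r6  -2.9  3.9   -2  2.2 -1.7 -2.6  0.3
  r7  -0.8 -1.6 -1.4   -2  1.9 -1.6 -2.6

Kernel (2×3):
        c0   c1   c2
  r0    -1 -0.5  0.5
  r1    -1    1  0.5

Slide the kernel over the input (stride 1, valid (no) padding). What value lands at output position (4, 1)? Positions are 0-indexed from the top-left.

5.95

The receptive field on the input at this output position is [-2.3 -0.5 -0.4 / -1.2 1 2.8]. Elementwise product with the kernel and sum: -2.3·-1 + -0.5·-0.5 + -0.4·0.5 + -1.2·-1 + 1·1 + 2.8·0.5.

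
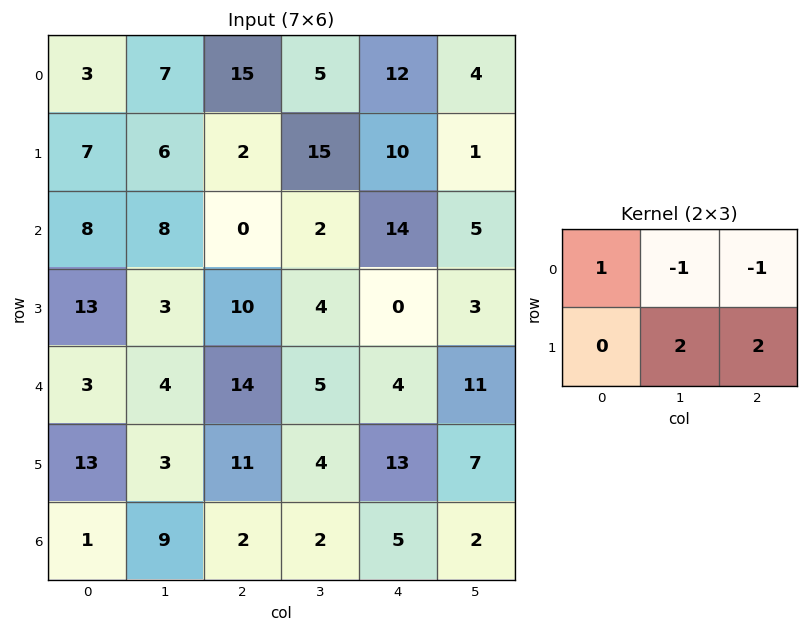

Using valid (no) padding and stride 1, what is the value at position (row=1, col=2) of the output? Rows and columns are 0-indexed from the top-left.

The receptive field on the input at this output position is [2 15 10 / 0 2 14]. Elementwise product with the kernel and sum: 2·1 + 15·-1 + 10·-1 + 2·2 + 14·2.

9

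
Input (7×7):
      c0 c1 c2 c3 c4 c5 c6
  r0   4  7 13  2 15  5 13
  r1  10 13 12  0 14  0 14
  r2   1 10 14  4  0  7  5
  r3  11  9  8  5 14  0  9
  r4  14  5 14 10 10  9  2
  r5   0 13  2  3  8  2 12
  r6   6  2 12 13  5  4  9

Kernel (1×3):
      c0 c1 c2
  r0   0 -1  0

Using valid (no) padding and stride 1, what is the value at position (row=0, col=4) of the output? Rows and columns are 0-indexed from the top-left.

The receptive field on the input at this output position is [15 5 13]. Elementwise product with the kernel and sum: 5·-1.

-5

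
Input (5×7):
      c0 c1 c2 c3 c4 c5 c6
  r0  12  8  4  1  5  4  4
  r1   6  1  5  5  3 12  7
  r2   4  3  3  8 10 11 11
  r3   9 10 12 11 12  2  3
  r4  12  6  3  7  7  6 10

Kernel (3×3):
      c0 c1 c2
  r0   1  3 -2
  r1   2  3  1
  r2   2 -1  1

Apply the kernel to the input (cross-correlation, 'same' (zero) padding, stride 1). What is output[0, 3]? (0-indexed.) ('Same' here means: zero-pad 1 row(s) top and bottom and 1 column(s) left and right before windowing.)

The receptive field on the zero-padded input at this output position is [0 0 0 / 4 1 5 / 5 5 3]. Elementwise product with the kernel and sum: 0·1 + 0·3 + 0·-2 + 4·2 + 1·3 + 5·1 + 5·2 + 5·-1 + 3·1.

24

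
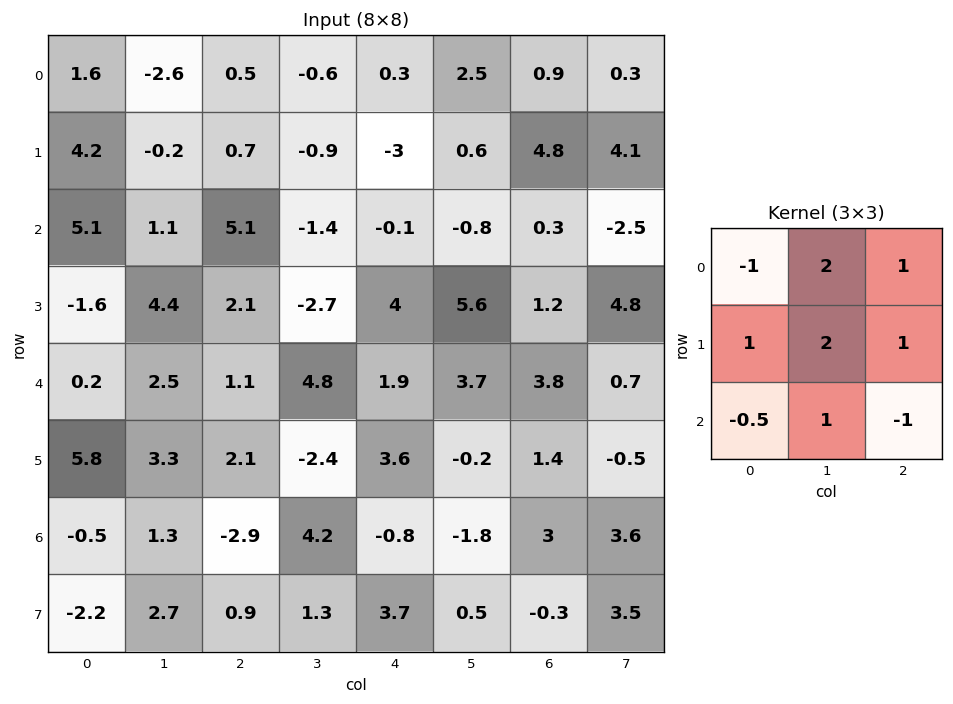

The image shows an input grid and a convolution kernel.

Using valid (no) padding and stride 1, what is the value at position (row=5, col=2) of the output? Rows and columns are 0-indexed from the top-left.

The receptive field on the input at this output position is [2.1 -2.4 3.6 / -2.9 4.2 -0.8 / 0.9 1.3 3.7]. Elementwise product with the kernel and sum: 2.1·-1 + -2.4·2 + 3.6·1 + -2.9·1 + 4.2·2 + -0.8·1 + 0.9·-0.5 + 1.3·1 + 3.7·-1.

-1.45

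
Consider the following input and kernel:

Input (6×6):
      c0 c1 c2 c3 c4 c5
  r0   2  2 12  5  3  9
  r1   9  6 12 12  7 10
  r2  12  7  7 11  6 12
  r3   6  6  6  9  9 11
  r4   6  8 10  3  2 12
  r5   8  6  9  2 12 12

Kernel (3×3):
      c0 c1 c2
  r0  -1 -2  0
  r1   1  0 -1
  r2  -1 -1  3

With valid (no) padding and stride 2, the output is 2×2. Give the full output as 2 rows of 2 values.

Output[0,0]: The receptive field on the input at this output position is [2 2 12 / 9 6 12 / 12 7 7]. Elementwise product with the kernel and sum: 2·-1 + 2·-2 + 9·1 + 12·-1 + 12·-1 + 7·-1 + 7·3.

-7 -17
-10 -39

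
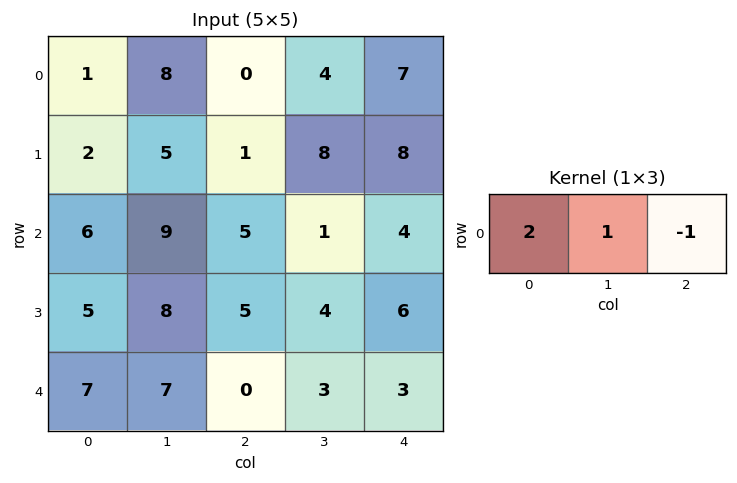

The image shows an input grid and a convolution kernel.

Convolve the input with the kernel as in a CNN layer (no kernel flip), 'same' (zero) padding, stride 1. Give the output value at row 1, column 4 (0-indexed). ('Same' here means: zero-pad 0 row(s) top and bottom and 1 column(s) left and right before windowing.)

The receptive field on the zero-padded input at this output position is [8 8 0]. Elementwise product with the kernel and sum: 8·2 + 8·1 + 0·-1.

24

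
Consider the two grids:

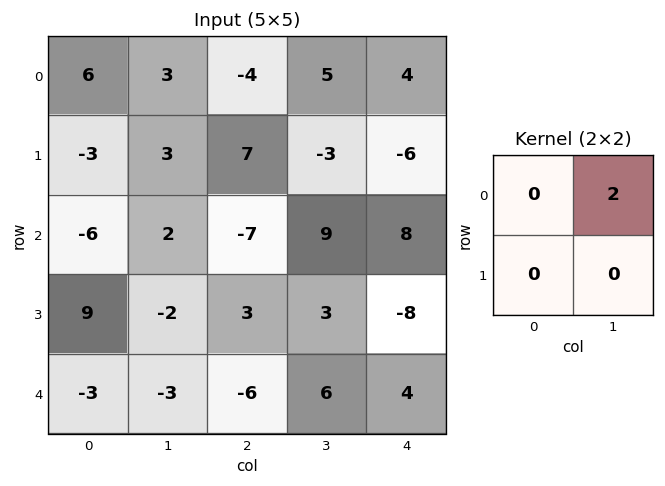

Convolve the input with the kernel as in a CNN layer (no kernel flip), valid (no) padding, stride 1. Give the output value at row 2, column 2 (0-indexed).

The receptive field on the input at this output position is [-7 9 / 3 3]. Elementwise product with the kernel and sum: 9·2.

18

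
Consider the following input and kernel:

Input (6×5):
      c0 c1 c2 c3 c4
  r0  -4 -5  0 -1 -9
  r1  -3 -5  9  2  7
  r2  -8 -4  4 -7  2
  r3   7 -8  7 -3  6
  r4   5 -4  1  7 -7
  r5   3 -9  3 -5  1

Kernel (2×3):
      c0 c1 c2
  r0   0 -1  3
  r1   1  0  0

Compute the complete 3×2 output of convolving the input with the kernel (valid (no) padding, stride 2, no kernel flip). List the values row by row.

2 -17
23 20
10 -25

Output[0,0]: The receptive field on the input at this output position is [-4 -5 0 / -3 -5 9]. Elementwise product with the kernel and sum: -5·-1 + 0·3 + -3·1.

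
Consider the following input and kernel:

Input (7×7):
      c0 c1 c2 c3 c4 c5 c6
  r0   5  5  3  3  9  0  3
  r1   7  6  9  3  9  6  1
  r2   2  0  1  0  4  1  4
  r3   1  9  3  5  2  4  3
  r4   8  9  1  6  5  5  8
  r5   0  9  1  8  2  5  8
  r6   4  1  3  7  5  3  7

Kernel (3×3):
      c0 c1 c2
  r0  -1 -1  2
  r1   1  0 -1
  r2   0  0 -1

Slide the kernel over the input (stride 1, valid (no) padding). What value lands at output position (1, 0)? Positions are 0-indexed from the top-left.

The receptive field on the input at this output position is [7 6 9 / 2 0 1 / 1 9 3]. Elementwise product with the kernel and sum: 7·-1 + 6·-1 + 9·2 + 2·1 + 1·-1 + 3·-1.

3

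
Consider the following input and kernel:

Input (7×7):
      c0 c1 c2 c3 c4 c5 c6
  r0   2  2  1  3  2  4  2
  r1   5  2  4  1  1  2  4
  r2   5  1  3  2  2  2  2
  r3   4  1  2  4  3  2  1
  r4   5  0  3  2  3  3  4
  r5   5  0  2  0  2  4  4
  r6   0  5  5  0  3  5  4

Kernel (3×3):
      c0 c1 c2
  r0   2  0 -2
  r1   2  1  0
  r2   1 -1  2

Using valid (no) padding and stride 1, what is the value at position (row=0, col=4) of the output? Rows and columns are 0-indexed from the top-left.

The receptive field on the input at this output position is [2 4 2 / 1 2 4 / 2 2 2]. Elementwise product with the kernel and sum: 2·2 + 2·-2 + 1·2 + 2·1 + 2·1 + 2·-1 + 2·2.

8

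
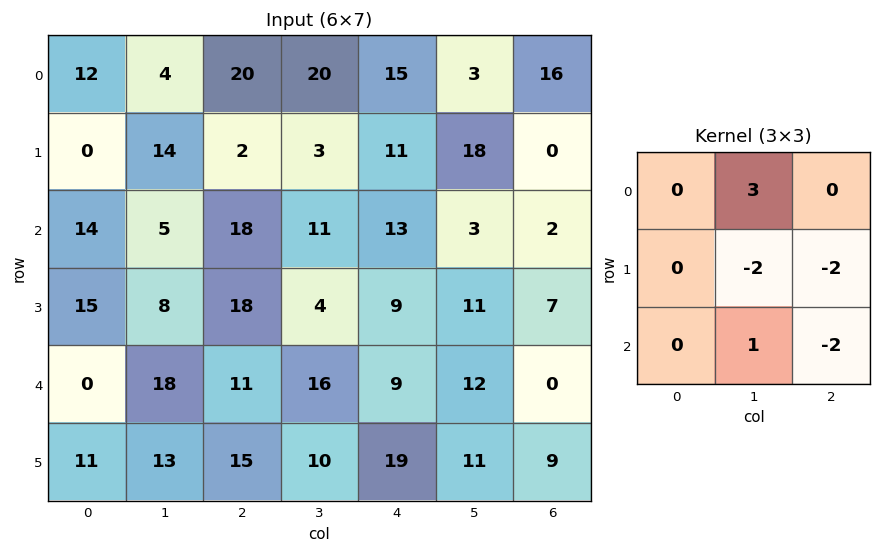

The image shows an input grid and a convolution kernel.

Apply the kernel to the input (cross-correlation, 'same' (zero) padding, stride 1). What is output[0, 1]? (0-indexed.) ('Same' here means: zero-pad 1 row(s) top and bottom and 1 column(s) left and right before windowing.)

-38

The receptive field on the zero-padded input at this output position is [0 0 0 / 12 4 20 / 0 14 2]. Elementwise product with the kernel and sum: 0·3 + 4·-2 + 20·-2 + 14·1 + 2·-2.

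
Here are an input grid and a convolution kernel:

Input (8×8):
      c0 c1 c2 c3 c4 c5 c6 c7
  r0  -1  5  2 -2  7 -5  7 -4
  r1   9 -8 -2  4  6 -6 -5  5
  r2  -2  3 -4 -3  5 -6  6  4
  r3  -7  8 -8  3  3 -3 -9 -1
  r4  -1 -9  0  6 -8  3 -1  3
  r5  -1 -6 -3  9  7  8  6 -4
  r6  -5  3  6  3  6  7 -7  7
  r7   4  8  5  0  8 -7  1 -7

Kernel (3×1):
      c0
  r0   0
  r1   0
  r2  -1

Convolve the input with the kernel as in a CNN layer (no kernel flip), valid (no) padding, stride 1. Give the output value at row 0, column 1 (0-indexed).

-3

The receptive field on the input at this output position is [5 / -8 / 3]. Elementwise product with the kernel and sum: 3·-1.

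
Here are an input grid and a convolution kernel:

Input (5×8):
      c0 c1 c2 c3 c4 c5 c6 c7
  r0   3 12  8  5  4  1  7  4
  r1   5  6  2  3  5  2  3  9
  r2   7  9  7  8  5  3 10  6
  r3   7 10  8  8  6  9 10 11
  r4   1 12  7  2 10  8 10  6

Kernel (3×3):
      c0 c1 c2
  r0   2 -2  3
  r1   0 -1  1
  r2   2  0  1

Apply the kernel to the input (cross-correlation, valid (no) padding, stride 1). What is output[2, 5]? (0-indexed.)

27

The receptive field on the input at this output position is [3 10 6 / 9 10 11 / 8 10 6]. Elementwise product with the kernel and sum: 3·2 + 10·-2 + 6·3 + 10·-1 + 11·1 + 8·2 + 6·1.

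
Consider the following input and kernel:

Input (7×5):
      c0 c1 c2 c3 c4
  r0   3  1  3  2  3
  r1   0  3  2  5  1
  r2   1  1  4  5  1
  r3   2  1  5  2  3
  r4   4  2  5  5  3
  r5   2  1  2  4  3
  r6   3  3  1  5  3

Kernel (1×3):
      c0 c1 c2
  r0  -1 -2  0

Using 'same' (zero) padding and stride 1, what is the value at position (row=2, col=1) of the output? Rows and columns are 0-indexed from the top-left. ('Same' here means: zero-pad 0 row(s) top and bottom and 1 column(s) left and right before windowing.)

-3

The receptive field on the zero-padded input at this output position is [1 1 4]. Elementwise product with the kernel and sum: 1·-1 + 1·-2.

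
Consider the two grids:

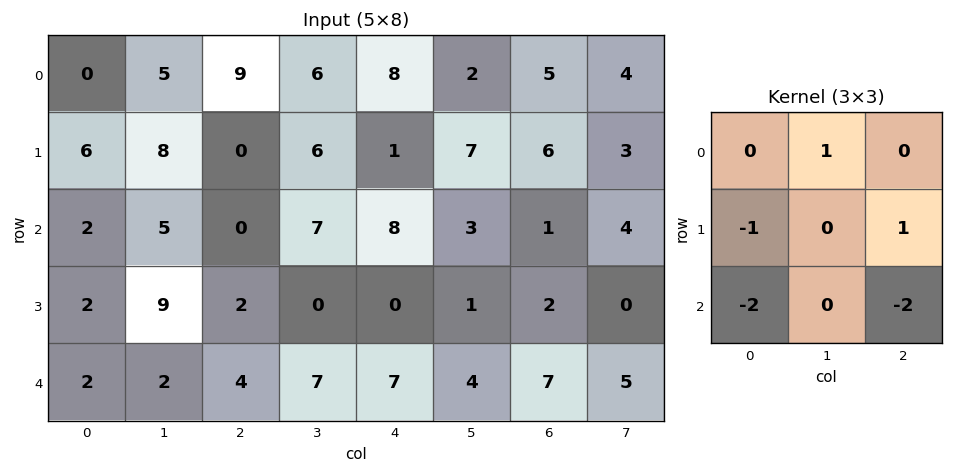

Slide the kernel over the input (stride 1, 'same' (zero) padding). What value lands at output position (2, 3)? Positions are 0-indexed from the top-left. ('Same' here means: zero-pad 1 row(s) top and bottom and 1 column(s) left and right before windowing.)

10

The receptive field on the zero-padded input at this output position is [0 6 1 / 0 7 8 / 2 0 0]. Elementwise product with the kernel and sum: 6·1 + 0·-1 + 8·1 + 2·-2 + 0·-2.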